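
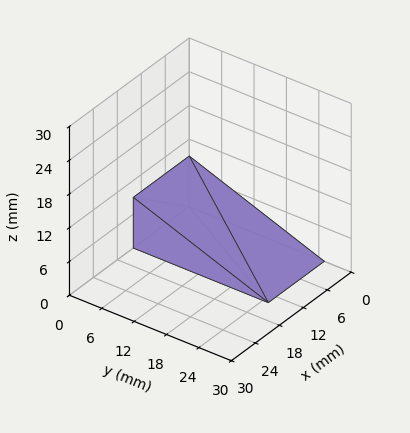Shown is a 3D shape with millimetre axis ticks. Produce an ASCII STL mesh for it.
Reading the render: the shape is a wedge (ramp): 14 × 25 mm base, rising to 9 mm along the y=0 edge and sloping linearly to z=0 at y=25 (dimensions read to the nearest mm from the axis ticks). For the STL, each face is triangulated and given an outward normal.

solid part
  facet normal 0.0000 0.0000 -1.0000
    outer loop
      vertex 14.00 25.00 0.00
      vertex 14.00 0.00 0.00
      vertex 0.00 0.00 0.00
    endloop
  endfacet
  facet normal 0.0000 0.0000 -1.0000
    outer loop
      vertex 0.00 25.00 0.00
      vertex 14.00 25.00 0.00
      vertex 0.00 0.00 0.00
    endloop
  endfacet
  facet normal 0.0000 -1.0000 0.0000
    outer loop
      vertex 0.00 0.00 0.00
      vertex 14.00 0.00 0.00
      vertex 14.00 0.00 9.00
    endloop
  endfacet
  facet normal 0.0000 -1.0000 0.0000
    outer loop
      vertex 0.00 0.00 0.00
      vertex 14.00 0.00 9.00
      vertex 0.00 0.00 9.00
    endloop
  endfacet
  facet normal 0.0000 0.3387 0.9409
    outer loop
      vertex 0.00 0.00 9.00
      vertex 14.00 0.00 9.00
      vertex 14.00 25.00 0.00
    endloop
  endfacet
  facet normal 0.0000 0.3387 0.9409
    outer loop
      vertex 0.00 0.00 9.00
      vertex 14.00 25.00 0.00
      vertex 0.00 25.00 0.00
    endloop
  endfacet
  facet normal -1.0000 0.0000 0.0000
    outer loop
      vertex 0.00 0.00 9.00
      vertex 0.00 25.00 0.00
      vertex 0.00 0.00 0.00
    endloop
  endfacet
  facet normal 1.0000 0.0000 0.0000
    outer loop
      vertex 14.00 0.00 0.00
      vertex 14.00 25.00 0.00
      vertex 14.00 0.00 9.00
    endloop
  endfacet
endsolid part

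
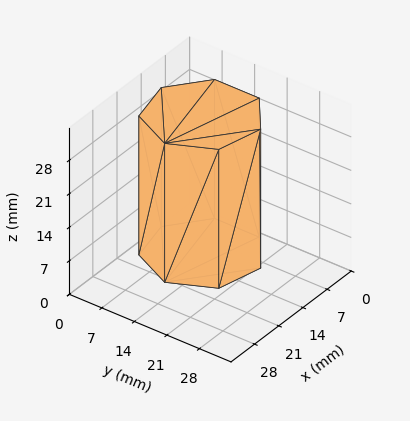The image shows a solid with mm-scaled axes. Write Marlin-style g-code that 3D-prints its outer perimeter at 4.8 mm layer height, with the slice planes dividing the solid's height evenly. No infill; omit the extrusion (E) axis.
Reading the render: the shape is a regular 7-sided prism (a cylinder approximated with 7 flat sides), circumscribed radius ≈ 11 mm, height ≈ 29 mm (dimensions read to the nearest mm from the axis ticks). For the g-code, the solid's height is divided into equal slices at the stated Δz and each level perimeter traced with G1 moves after a G0 lift.

; perimeter-only toolpath
G21 ; units = mm
G90 ; absolute positioning
G28 ; home
; layer 1
G0 Z4.8
G0 X22.0 Y11.0
G1 X17.9 Y19.6
G1 X8.6 Y21.7
G1 X1.1 Y15.8
G1 X1.1 Y6.2
G1 X8.6 Y0.3
G1 X17.9 Y2.4
G1 X22.0 Y11.0
; layer 2
G0 Z9.7
G0 X22.0 Y11.0
G1 X17.9 Y19.6
G1 X8.6 Y21.7
G1 X1.1 Y15.8
G1 X1.1 Y6.2
G1 X8.6 Y0.3
G1 X17.9 Y2.4
G1 X22.0 Y11.0
; layer 3
G0 Z14.5
G0 X22.0 Y11.0
G1 X17.9 Y19.6
G1 X8.6 Y21.7
G1 X1.1 Y15.8
G1 X1.1 Y6.2
G1 X8.6 Y0.3
G1 X17.9 Y2.4
G1 X22.0 Y11.0
; layer 4
G0 Z19.3
G0 X22.0 Y11.0
G1 X17.9 Y19.6
G1 X8.6 Y21.7
G1 X1.1 Y15.8
G1 X1.1 Y6.2
G1 X8.6 Y0.3
G1 X17.9 Y2.4
G1 X22.0 Y11.0
; layer 5
G0 Z24.2
G0 X22.0 Y11.0
G1 X17.9 Y19.6
G1 X8.6 Y21.7
G1 X1.1 Y15.8
G1 X1.1 Y6.2
G1 X8.6 Y0.3
G1 X17.9 Y2.4
G1 X22.0 Y11.0
; layer 6
G0 Z29.0
G0 X22.0 Y11.0
G1 X17.9 Y19.6
G1 X8.6 Y21.7
G1 X1.1 Y15.8
G1 X1.1 Y6.2
G1 X8.6 Y0.3
G1 X17.9 Y2.4
G1 X22.0 Y11.0
M2 ; end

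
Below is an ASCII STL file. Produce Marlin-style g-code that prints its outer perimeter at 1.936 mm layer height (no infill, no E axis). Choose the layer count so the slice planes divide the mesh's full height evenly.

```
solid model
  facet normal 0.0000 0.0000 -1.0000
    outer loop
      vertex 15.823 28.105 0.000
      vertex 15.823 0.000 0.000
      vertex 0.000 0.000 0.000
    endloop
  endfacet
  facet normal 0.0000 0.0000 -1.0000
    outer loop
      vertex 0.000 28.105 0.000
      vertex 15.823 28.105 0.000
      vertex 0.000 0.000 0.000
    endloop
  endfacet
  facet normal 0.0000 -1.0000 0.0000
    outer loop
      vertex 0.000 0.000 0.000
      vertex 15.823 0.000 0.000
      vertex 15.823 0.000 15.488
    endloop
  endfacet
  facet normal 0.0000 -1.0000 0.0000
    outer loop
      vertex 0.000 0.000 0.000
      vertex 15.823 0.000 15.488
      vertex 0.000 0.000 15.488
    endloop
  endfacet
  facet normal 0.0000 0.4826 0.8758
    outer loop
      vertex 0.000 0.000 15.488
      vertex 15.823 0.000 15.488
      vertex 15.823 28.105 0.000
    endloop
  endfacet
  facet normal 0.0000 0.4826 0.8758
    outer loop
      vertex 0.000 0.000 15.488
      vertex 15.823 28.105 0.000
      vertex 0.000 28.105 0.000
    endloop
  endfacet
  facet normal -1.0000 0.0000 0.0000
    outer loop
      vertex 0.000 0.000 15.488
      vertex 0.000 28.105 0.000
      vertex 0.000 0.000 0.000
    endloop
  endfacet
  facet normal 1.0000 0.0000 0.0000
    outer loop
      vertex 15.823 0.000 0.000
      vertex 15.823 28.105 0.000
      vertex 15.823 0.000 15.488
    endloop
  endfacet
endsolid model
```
; perimeter-only toolpath
G21 ; units = mm
G90 ; absolute positioning
G28 ; home
; layer 1
G0 Z1.936
G0 X0.000 Y0.000
G1 X15.823 Y0.000
G1 X15.823 Y24.592
G1 X0.000 Y24.592
G1 X0.000 Y0.000
; layer 2
G0 Z3.872
G0 X0.000 Y0.000
G1 X15.823 Y0.000
G1 X15.823 Y21.079
G1 X0.000 Y21.079
G1 X0.000 Y0.000
; layer 3
G0 Z5.808
G0 X0.000 Y0.000
G1 X15.823 Y0.000
G1 X15.823 Y17.566
G1 X0.000 Y17.566
G1 X0.000 Y0.000
; layer 4
G0 Z7.744
G0 X0.000 Y0.000
G1 X15.823 Y0.000
G1 X15.823 Y14.053
G1 X0.000 Y14.053
G1 X0.000 Y0.000
; layer 5
G0 Z9.680
G0 X0.000 Y0.000
G1 X15.823 Y0.000
G1 X15.823 Y10.539
G1 X0.000 Y10.539
G1 X0.000 Y0.000
; layer 6
G0 Z11.616
G0 X0.000 Y0.000
G1 X15.823 Y0.000
G1 X15.823 Y7.026
G1 X0.000 Y7.026
G1 X0.000 Y0.000
; layer 7
G0 Z13.552
G0 X0.000 Y0.000
G1 X15.823 Y0.000
G1 X15.823 Y3.513
G1 X0.000 Y3.513
G1 X0.000 Y0.000
M2 ; end

The solid is a wedge (ramp): 15.8 × 28.1 mm base, rising to 15.5 mm along the y=0 edge and sloping linearly to z=0 at y=28.1. Slicing at Δz = 1.936 mm — 8 equal slices spanning the solid's height, so layer i sits at z = i·h/8 — gives 7 non-empty perimeters. Each is a 4-segment closed polygon; G0 lifts to the layer z and rapids to the start vertex, then G1 traces the edges. The cross-section shrinks linearly with z (the slice at the apex is degenerate and omitted).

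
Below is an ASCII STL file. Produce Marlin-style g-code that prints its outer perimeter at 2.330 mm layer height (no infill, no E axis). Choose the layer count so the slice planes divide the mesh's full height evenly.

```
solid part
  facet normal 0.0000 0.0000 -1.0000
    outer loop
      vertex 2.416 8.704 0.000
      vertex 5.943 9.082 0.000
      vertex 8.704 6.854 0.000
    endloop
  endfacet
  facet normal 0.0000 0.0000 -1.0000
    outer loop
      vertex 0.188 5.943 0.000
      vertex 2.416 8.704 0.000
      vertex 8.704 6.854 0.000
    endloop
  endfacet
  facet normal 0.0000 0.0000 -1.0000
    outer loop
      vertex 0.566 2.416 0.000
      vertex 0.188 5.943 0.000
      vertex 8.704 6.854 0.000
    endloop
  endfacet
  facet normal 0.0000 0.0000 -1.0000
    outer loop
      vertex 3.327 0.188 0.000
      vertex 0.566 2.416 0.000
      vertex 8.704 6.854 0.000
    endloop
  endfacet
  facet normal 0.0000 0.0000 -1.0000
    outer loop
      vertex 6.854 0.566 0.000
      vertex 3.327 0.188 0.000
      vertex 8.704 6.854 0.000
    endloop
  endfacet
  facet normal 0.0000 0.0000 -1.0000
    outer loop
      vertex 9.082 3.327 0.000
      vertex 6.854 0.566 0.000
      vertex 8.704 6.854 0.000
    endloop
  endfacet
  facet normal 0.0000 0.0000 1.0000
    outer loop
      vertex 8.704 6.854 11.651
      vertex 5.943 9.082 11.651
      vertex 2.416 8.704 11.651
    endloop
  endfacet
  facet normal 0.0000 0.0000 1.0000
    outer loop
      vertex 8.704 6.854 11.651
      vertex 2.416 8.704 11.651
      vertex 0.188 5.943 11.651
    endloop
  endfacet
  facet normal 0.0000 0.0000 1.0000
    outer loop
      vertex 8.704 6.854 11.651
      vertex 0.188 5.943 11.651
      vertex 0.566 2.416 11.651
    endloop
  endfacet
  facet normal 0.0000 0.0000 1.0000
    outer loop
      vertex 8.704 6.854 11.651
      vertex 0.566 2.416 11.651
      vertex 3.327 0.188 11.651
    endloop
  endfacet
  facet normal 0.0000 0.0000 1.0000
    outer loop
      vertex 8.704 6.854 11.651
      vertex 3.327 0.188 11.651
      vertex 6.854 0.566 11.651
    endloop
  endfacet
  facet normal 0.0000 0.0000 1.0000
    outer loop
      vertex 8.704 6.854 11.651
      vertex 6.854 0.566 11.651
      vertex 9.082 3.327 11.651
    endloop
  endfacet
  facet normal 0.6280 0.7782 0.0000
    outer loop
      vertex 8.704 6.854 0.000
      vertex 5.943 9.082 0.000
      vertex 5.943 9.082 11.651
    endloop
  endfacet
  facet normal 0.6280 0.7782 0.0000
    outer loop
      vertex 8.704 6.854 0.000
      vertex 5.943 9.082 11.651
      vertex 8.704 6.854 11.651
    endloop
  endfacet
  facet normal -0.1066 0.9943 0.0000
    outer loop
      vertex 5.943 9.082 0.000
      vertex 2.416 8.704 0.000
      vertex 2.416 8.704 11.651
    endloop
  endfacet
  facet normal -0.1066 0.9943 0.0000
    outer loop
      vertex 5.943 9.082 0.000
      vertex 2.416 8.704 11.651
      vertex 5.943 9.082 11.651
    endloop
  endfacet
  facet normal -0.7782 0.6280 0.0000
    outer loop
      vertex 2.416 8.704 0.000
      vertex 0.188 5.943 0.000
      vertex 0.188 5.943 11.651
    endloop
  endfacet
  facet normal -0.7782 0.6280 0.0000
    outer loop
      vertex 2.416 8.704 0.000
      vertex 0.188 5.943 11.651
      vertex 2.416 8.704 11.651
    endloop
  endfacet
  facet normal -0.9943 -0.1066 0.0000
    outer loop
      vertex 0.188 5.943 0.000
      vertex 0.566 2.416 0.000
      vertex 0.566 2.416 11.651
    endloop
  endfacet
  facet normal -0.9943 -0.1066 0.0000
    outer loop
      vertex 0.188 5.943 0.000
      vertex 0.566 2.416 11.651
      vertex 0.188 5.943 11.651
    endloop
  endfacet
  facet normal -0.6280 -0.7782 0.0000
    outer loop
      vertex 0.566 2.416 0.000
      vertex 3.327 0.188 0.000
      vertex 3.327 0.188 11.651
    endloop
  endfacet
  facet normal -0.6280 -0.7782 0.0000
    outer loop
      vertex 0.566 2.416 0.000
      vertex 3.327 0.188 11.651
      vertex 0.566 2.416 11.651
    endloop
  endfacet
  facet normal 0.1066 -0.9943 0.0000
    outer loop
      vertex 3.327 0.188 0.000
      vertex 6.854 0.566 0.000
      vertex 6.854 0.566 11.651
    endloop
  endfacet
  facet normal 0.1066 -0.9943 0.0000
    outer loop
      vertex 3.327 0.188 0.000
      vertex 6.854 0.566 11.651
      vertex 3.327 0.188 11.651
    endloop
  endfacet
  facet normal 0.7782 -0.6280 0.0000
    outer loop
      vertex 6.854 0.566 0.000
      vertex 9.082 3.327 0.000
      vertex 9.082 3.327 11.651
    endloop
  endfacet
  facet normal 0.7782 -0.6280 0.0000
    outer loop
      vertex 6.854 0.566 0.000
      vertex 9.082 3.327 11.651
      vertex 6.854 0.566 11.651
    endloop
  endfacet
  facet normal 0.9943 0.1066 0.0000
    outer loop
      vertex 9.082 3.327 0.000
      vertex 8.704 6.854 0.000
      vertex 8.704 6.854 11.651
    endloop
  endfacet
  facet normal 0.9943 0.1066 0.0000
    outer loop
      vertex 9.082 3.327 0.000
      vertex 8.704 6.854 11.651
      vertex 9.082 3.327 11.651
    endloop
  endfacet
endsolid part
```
; perimeter-only toolpath
G21 ; units = mm
G90 ; absolute positioning
G28 ; home
; layer 1
G0 Z2.330
G0 X8.704 Y6.854
G1 X5.943 Y9.082
G1 X2.416 Y8.704
G1 X0.188 Y5.943
G1 X0.566 Y2.416
G1 X3.327 Y0.188
G1 X6.854 Y0.566
G1 X9.082 Y3.327
G1 X8.704 Y6.854
; layer 2
G0 Z4.660
G0 X8.704 Y6.854
G1 X5.943 Y9.082
G1 X2.416 Y8.704
G1 X0.188 Y5.943
G1 X0.566 Y2.416
G1 X3.327 Y0.188
G1 X6.854 Y0.566
G1 X9.082 Y3.327
G1 X8.704 Y6.854
; layer 3
G0 Z6.991
G0 X8.704 Y6.854
G1 X5.943 Y9.082
G1 X2.416 Y8.704
G1 X0.188 Y5.943
G1 X0.566 Y2.416
G1 X3.327 Y0.188
G1 X6.854 Y0.566
G1 X9.082 Y3.327
G1 X8.704 Y6.854
; layer 4
G0 Z9.321
G0 X8.704 Y6.854
G1 X5.943 Y9.082
G1 X2.416 Y8.704
G1 X0.188 Y5.943
G1 X0.566 Y2.416
G1 X3.327 Y0.188
G1 X6.854 Y0.566
G1 X9.082 Y3.327
G1 X8.704 Y6.854
; layer 5
G0 Z11.651
G0 X8.704 Y6.854
G1 X5.943 Y9.082
G1 X2.416 Y8.704
G1 X0.188 Y5.943
G1 X0.566 Y2.416
G1 X3.327 Y0.188
G1 X6.854 Y0.566
G1 X9.082 Y3.327
G1 X8.704 Y6.854
M2 ; end

The solid is a regular 8-sided prism (a cylinder approximated with 8 flat sides), circumscribed radius ≈ 4.63 mm, height ≈ 11.7 mm. Slicing at Δz = 2.330 mm — 5 equal slices spanning the solid's height, so layer i sits at z = i·h/5 — gives 5 non-empty perimeters. Each is a 8-segment closed polygon; G0 lifts to the layer z and rapids to the start vertex, then G1 traces the edges.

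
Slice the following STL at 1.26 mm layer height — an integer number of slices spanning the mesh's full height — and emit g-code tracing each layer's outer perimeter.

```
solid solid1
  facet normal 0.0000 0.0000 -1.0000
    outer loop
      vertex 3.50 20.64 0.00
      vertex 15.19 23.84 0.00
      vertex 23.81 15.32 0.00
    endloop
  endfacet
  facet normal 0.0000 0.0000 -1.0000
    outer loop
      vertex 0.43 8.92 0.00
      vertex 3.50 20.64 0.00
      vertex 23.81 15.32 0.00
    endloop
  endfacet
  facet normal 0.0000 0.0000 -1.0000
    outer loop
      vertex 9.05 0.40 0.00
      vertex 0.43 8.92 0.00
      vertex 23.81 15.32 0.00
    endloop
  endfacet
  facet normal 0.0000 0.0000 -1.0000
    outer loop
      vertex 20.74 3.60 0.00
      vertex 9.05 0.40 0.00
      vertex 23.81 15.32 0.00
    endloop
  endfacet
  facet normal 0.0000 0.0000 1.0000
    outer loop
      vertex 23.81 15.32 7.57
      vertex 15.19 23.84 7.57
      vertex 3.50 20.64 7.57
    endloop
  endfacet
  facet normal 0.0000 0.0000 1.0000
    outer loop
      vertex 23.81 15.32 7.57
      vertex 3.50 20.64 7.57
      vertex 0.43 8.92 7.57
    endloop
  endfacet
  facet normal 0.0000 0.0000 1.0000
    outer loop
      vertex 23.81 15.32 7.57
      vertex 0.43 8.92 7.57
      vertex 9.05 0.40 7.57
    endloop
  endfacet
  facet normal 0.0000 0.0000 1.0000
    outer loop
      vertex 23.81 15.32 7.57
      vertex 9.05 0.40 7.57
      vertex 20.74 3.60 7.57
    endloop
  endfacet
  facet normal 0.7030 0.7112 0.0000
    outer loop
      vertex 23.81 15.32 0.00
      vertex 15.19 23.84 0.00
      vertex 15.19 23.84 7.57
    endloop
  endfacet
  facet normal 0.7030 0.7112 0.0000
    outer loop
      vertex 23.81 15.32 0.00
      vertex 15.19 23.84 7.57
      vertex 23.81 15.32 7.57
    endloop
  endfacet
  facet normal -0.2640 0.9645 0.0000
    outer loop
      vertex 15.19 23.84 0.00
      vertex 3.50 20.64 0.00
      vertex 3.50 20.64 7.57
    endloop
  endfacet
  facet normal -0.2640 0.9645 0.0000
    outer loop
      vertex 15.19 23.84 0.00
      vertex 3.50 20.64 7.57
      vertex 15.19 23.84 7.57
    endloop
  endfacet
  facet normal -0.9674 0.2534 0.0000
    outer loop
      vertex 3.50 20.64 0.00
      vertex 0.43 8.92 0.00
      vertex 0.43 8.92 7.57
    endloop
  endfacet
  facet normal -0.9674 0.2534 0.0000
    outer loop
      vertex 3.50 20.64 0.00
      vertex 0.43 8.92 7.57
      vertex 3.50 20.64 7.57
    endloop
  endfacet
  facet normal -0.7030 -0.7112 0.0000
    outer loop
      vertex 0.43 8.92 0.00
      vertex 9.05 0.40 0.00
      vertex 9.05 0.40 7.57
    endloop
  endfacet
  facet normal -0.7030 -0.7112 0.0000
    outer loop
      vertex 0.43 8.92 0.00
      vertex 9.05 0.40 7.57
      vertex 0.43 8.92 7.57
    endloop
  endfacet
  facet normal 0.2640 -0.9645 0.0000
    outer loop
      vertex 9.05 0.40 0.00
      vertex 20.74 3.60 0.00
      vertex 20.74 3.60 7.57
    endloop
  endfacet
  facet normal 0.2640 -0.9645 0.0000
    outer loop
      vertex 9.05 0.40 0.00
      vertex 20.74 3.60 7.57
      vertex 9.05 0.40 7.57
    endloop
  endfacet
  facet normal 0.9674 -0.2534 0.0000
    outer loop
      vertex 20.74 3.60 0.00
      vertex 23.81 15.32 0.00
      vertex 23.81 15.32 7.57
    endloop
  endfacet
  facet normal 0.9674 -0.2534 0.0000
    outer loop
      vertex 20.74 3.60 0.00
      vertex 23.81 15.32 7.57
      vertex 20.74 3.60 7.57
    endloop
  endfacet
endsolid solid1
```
; perimeter-only toolpath
G21 ; units = mm
G90 ; absolute positioning
G28 ; home
; layer 1
G0 Z1.26
G0 X23.81 Y15.32
G1 X15.19 Y23.84
G1 X3.50 Y20.64
G1 X0.43 Y8.92
G1 X9.05 Y0.40
G1 X20.74 Y3.60
G1 X23.81 Y15.32
; layer 2
G0 Z2.52
G0 X23.81 Y15.32
G1 X15.19 Y23.84
G1 X3.50 Y20.64
G1 X0.43 Y8.92
G1 X9.05 Y0.40
G1 X20.74 Y3.60
G1 X23.81 Y15.32
; layer 3
G0 Z3.79
G0 X23.81 Y15.32
G1 X15.19 Y23.84
G1 X3.50 Y20.64
G1 X0.43 Y8.92
G1 X9.05 Y0.40
G1 X20.74 Y3.60
G1 X23.81 Y15.32
; layer 4
G0 Z5.05
G0 X23.81 Y15.32
G1 X15.19 Y23.84
G1 X3.50 Y20.64
G1 X0.43 Y8.92
G1 X9.05 Y0.40
G1 X20.74 Y3.60
G1 X23.81 Y15.32
; layer 5
G0 Z6.31
G0 X23.81 Y15.32
G1 X15.19 Y23.84
G1 X3.50 Y20.64
G1 X0.43 Y8.92
G1 X9.05 Y0.40
G1 X20.74 Y3.60
G1 X23.81 Y15.32
; layer 6
G0 Z7.57
G0 X23.81 Y15.32
G1 X15.19 Y23.84
G1 X3.50 Y20.64
G1 X0.43 Y8.92
G1 X9.05 Y0.40
G1 X20.74 Y3.60
G1 X23.81 Y15.32
M2 ; end

The solid is a regular 6-sided prism (a cylinder approximated with 6 flat sides), circumscribed radius ≈ 12.1 mm, height ≈ 7.57 mm. Slicing at Δz = 1.26 mm — 6 equal slices spanning the solid's height, so layer i sits at z = i·h/6 — gives 6 non-empty perimeters. Each is a 6-segment closed polygon; G0 lifts to the layer z and rapids to the start vertex, then G1 traces the edges.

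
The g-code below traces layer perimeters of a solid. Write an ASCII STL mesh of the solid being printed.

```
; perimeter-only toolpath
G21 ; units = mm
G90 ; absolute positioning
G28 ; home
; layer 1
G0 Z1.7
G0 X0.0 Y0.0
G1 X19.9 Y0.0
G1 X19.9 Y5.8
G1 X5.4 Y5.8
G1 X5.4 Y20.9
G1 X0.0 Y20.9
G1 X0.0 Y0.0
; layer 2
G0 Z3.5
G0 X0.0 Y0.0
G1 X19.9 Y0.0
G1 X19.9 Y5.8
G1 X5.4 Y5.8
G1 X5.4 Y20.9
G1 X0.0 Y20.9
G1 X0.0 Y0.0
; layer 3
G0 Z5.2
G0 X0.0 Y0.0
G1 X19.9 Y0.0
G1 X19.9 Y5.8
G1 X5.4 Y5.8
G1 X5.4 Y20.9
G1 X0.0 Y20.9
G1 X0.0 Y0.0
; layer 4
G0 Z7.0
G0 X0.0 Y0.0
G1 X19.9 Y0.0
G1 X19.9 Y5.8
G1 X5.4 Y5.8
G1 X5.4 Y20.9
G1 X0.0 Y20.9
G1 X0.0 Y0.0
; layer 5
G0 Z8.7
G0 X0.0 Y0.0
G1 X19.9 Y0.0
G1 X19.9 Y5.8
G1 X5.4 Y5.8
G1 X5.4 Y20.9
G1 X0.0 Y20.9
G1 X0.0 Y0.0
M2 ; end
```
solid part
  facet normal 0.0000 0.0000 -1.0000
    outer loop
      vertex 19.9 5.8 0.0
      vertex 19.9 0.0 0.0
      vertex 0.0 0.0 0.0
    endloop
  endfacet
  facet normal 0.0000 0.0000 -1.0000
    outer loop
      vertex 5.4 5.8 0.0
      vertex 19.9 5.8 0.0
      vertex 0.0 0.0 0.0
    endloop
  endfacet
  facet normal 0.0000 0.0000 -1.0000
    outer loop
      vertex 5.4 20.9 0.0
      vertex 5.4 5.8 0.0
      vertex 0.0 0.0 0.0
    endloop
  endfacet
  facet normal 0.0000 0.0000 -1.0000
    outer loop
      vertex 0.0 20.9 0.0
      vertex 5.4 20.9 0.0
      vertex 0.0 0.0 0.0
    endloop
  endfacet
  facet normal 0.0000 0.0000 1.0000
    outer loop
      vertex 0.0 0.0 8.7
      vertex 19.9 0.0 8.7
      vertex 19.9 5.8 8.7
    endloop
  endfacet
  facet normal 0.0000 0.0000 1.0000
    outer loop
      vertex 0.0 0.0 8.7
      vertex 19.9 5.8 8.7
      vertex 5.4 5.8 8.7
    endloop
  endfacet
  facet normal 0.0000 0.0000 1.0000
    outer loop
      vertex 0.0 0.0 8.7
      vertex 5.4 5.8 8.7
      vertex 5.4 20.9 8.7
    endloop
  endfacet
  facet normal 0.0000 0.0000 1.0000
    outer loop
      vertex 0.0 0.0 8.7
      vertex 5.4 20.9 8.7
      vertex 0.0 20.9 8.7
    endloop
  endfacet
  facet normal 0.0000 -1.0000 0.0000
    outer loop
      vertex 0.0 0.0 0.0
      vertex 19.9 0.0 0.0
      vertex 19.9 0.0 8.7
    endloop
  endfacet
  facet normal 0.0000 -1.0000 0.0000
    outer loop
      vertex 0.0 0.0 0.0
      vertex 19.9 0.0 8.7
      vertex 0.0 0.0 8.7
    endloop
  endfacet
  facet normal 1.0000 0.0000 0.0000
    outer loop
      vertex 19.9 0.0 0.0
      vertex 19.9 5.8 0.0
      vertex 19.9 5.8 8.7
    endloop
  endfacet
  facet normal 1.0000 0.0000 0.0000
    outer loop
      vertex 19.9 0.0 0.0
      vertex 19.9 5.8 8.7
      vertex 19.9 0.0 8.7
    endloop
  endfacet
  facet normal 0.0000 1.0000 0.0000
    outer loop
      vertex 19.9 5.8 0.0
      vertex 5.4 5.8 0.0
      vertex 5.4 5.8 8.7
    endloop
  endfacet
  facet normal 0.0000 1.0000 0.0000
    outer loop
      vertex 19.9 5.8 0.0
      vertex 5.4 5.8 8.7
      vertex 19.9 5.8 8.7
    endloop
  endfacet
  facet normal 1.0000 0.0000 0.0000
    outer loop
      vertex 5.4 5.8 0.0
      vertex 5.4 20.9 0.0
      vertex 5.4 20.9 8.7
    endloop
  endfacet
  facet normal 1.0000 0.0000 0.0000
    outer loop
      vertex 5.4 5.8 0.0
      vertex 5.4 20.9 8.7
      vertex 5.4 5.8 8.7
    endloop
  endfacet
  facet normal 0.0000 1.0000 0.0000
    outer loop
      vertex 5.4 20.9 0.0
      vertex 0.0 20.9 0.0
      vertex 0.0 20.9 8.7
    endloop
  endfacet
  facet normal 0.0000 1.0000 0.0000
    outer loop
      vertex 5.4 20.9 0.0
      vertex 0.0 20.9 8.7
      vertex 5.4 20.9 8.7
    endloop
  endfacet
  facet normal -1.0000 0.0000 0.0000
    outer loop
      vertex 0.0 20.9 0.0
      vertex 0.0 0.0 0.0
      vertex 0.0 0.0 8.7
    endloop
  endfacet
  facet normal -1.0000 0.0000 0.0000
    outer loop
      vertex 0.0 20.9 0.0
      vertex 0.0 0.0 8.7
      vertex 0.0 20.9 8.7
    endloop
  endfacet
endsolid part

The G0 Z moves step by Δz≈1.7 mm. Every layer's G1 loop is the same polygon, so the solid is a straight extrusion of it from z=0 to z≈8.7. Closing with flat bottom and top caps and triangulating gives 20 facets — an L-shaped prism: outer 19.9 × 20.9 mm, arm thicknesses ≈ 5.8 mm (horizontal) and 5.4 mm (vertical), extruded 8.7 mm in z.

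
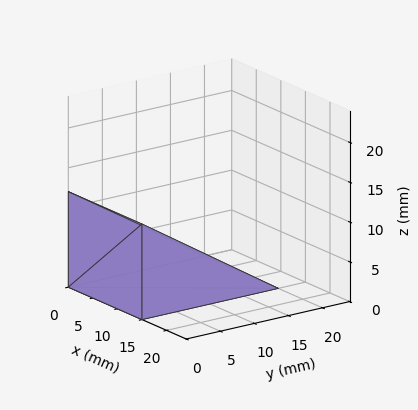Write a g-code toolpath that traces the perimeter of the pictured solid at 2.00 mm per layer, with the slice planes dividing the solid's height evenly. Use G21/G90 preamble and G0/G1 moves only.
Reading the render: the shape is a wedge (ramp): 15 × 20 mm base, rising to 12 mm along the y=0 edge and sloping linearly to z=0 at y=20 (dimensions read to the nearest mm from the axis ticks). For the g-code, the solid's height is divided into equal slices at the stated Δz and each level perimeter traced with G1 moves after a G0 lift.

; perimeter-only toolpath
G21 ; units = mm
G90 ; absolute positioning
G28 ; home
; layer 1
G0 Z2.00
G0 X0.00 Y0.00
G1 X15.00 Y0.00
G1 X15.00 Y16.67
G1 X0.00 Y16.67
G1 X0.00 Y0.00
; layer 2
G0 Z4.00
G0 X0.00 Y0.00
G1 X15.00 Y0.00
G1 X15.00 Y13.33
G1 X0.00 Y13.33
G1 X0.00 Y0.00
; layer 3
G0 Z6.00
G0 X0.00 Y0.00
G1 X15.00 Y0.00
G1 X15.00 Y10.00
G1 X0.00 Y10.00
G1 X0.00 Y0.00
; layer 4
G0 Z8.00
G0 X0.00 Y0.00
G1 X15.00 Y0.00
G1 X15.00 Y6.67
G1 X0.00 Y6.67
G1 X0.00 Y0.00
; layer 5
G0 Z10.00
G0 X0.00 Y0.00
G1 X15.00 Y0.00
G1 X15.00 Y3.33
G1 X0.00 Y3.33
G1 X0.00 Y0.00
M2 ; end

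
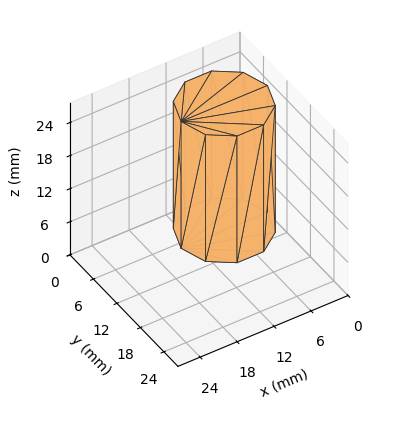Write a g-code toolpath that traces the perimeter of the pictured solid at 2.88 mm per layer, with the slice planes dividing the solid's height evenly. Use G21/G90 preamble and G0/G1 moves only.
Reading the render: the shape is a regular 10-sided prism (a cylinder approximated with 10 flat sides), circumscribed radius ≈ 7 mm, height ≈ 23 mm (dimensions read to the nearest mm from the axis ticks). For the g-code, the solid's height is divided into equal slices at the stated Δz and each level perimeter traced with G1 moves after a G0 lift.

; perimeter-only toolpath
G21 ; units = mm
G90 ; absolute positioning
G28 ; home
; layer 1
G0 Z2.88
G0 X14.00 Y7.00
G1 X12.66 Y11.11
G1 X9.16 Y13.66
G1 X4.84 Y13.66
G1 X1.34 Y11.11
G1 X0.00 Y7.00
G1 X1.34 Y2.89
G1 X4.84 Y0.34
G1 X9.16 Y0.34
G1 X12.66 Y2.89
G1 X14.00 Y7.00
; layer 2
G0 Z5.75
G0 X14.00 Y7.00
G1 X12.66 Y11.11
G1 X9.16 Y13.66
G1 X4.84 Y13.66
G1 X1.34 Y11.11
G1 X0.00 Y7.00
G1 X1.34 Y2.89
G1 X4.84 Y0.34
G1 X9.16 Y0.34
G1 X12.66 Y2.89
G1 X14.00 Y7.00
; layer 3
G0 Z8.62
G0 X14.00 Y7.00
G1 X12.66 Y11.11
G1 X9.16 Y13.66
G1 X4.84 Y13.66
G1 X1.34 Y11.11
G1 X0.00 Y7.00
G1 X1.34 Y2.89
G1 X4.84 Y0.34
G1 X9.16 Y0.34
G1 X12.66 Y2.89
G1 X14.00 Y7.00
; layer 4
G0 Z11.50
G0 X14.00 Y7.00
G1 X12.66 Y11.11
G1 X9.16 Y13.66
G1 X4.84 Y13.66
G1 X1.34 Y11.11
G1 X0.00 Y7.00
G1 X1.34 Y2.89
G1 X4.84 Y0.34
G1 X9.16 Y0.34
G1 X12.66 Y2.89
G1 X14.00 Y7.00
; layer 5
G0 Z14.38
G0 X14.00 Y7.00
G1 X12.66 Y11.11
G1 X9.16 Y13.66
G1 X4.84 Y13.66
G1 X1.34 Y11.11
G1 X0.00 Y7.00
G1 X1.34 Y2.89
G1 X4.84 Y0.34
G1 X9.16 Y0.34
G1 X12.66 Y2.89
G1 X14.00 Y7.00
; layer 6
G0 Z17.25
G0 X14.00 Y7.00
G1 X12.66 Y11.11
G1 X9.16 Y13.66
G1 X4.84 Y13.66
G1 X1.34 Y11.11
G1 X0.00 Y7.00
G1 X1.34 Y2.89
G1 X4.84 Y0.34
G1 X9.16 Y0.34
G1 X12.66 Y2.89
G1 X14.00 Y7.00
; layer 7
G0 Z20.12
G0 X14.00 Y7.00
G1 X12.66 Y11.11
G1 X9.16 Y13.66
G1 X4.84 Y13.66
G1 X1.34 Y11.11
G1 X0.00 Y7.00
G1 X1.34 Y2.89
G1 X4.84 Y0.34
G1 X9.16 Y0.34
G1 X12.66 Y2.89
G1 X14.00 Y7.00
; layer 8
G0 Z23.00
G0 X14.00 Y7.00
G1 X12.66 Y11.11
G1 X9.16 Y13.66
G1 X4.84 Y13.66
G1 X1.34 Y11.11
G1 X0.00 Y7.00
G1 X1.34 Y2.89
G1 X4.84 Y0.34
G1 X9.16 Y0.34
G1 X12.66 Y2.89
G1 X14.00 Y7.00
M2 ; end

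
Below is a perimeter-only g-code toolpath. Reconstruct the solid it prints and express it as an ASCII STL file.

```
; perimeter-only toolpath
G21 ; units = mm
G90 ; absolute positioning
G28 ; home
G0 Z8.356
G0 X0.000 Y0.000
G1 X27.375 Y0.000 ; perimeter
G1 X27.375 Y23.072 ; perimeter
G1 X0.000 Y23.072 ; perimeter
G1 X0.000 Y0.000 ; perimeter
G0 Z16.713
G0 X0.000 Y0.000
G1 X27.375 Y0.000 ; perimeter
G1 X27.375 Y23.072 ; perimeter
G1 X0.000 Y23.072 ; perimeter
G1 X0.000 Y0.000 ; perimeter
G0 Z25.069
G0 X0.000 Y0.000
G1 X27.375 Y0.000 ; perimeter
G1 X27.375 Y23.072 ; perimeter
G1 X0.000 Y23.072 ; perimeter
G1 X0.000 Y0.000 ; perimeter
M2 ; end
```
solid part
  facet normal 0.0000 0.0000 -1.0000
    outer loop
      vertex 27.375 23.072 0.000
      vertex 27.375 0.000 0.000
      vertex 0.000 0.000 0.000
    endloop
  endfacet
  facet normal 0.0000 0.0000 -1.0000
    outer loop
      vertex 0.000 23.072 0.000
      vertex 27.375 23.072 0.000
      vertex 0.000 0.000 0.000
    endloop
  endfacet
  facet normal 0.0000 0.0000 1.0000
    outer loop
      vertex 0.000 0.000 25.069
      vertex 27.375 0.000 25.069
      vertex 27.375 23.072 25.069
    endloop
  endfacet
  facet normal 0.0000 0.0000 1.0000
    outer loop
      vertex 0.000 0.000 25.069
      vertex 27.375 23.072 25.069
      vertex 0.000 23.072 25.069
    endloop
  endfacet
  facet normal 0.0000 -1.0000 0.0000
    outer loop
      vertex 0.000 0.000 0.000
      vertex 27.375 0.000 0.000
      vertex 27.375 0.000 25.069
    endloop
  endfacet
  facet normal 0.0000 -1.0000 0.0000
    outer loop
      vertex 0.000 0.000 0.000
      vertex 27.375 0.000 25.069
      vertex 0.000 0.000 25.069
    endloop
  endfacet
  facet normal 0.0000 1.0000 0.0000
    outer loop
      vertex 27.375 23.072 25.069
      vertex 27.375 23.072 0.000
      vertex 0.000 23.072 0.000
    endloop
  endfacet
  facet normal 0.0000 1.0000 0.0000
    outer loop
      vertex 0.000 23.072 25.069
      vertex 27.375 23.072 25.069
      vertex 0.000 23.072 0.000
    endloop
  endfacet
  facet normal -1.0000 0.0000 0.0000
    outer loop
      vertex 0.000 23.072 25.069
      vertex 0.000 23.072 0.000
      vertex 0.000 0.000 0.000
    endloop
  endfacet
  facet normal -1.0000 0.0000 0.0000
    outer loop
      vertex 0.000 0.000 25.069
      vertex 0.000 23.072 25.069
      vertex 0.000 0.000 0.000
    endloop
  endfacet
  facet normal 1.0000 0.0000 0.0000
    outer loop
      vertex 27.375 0.000 0.000
      vertex 27.375 23.072 0.000
      vertex 27.375 23.072 25.069
    endloop
  endfacet
  facet normal 1.0000 0.0000 0.0000
    outer loop
      vertex 27.375 0.000 0.000
      vertex 27.375 23.072 25.069
      vertex 27.375 0.000 25.069
    endloop
  endfacet
endsolid part

The G0 Z moves step by Δz≈8.356 mm. Every layer's G1 loop is the same polygon, so the solid is a straight extrusion of it from z=0 to z≈25.1. Closing with flat bottom and top caps and triangulating gives 12 facets — a rectangular box, roughly 27.4 × 23.1 mm footprint and 25.1 mm tall.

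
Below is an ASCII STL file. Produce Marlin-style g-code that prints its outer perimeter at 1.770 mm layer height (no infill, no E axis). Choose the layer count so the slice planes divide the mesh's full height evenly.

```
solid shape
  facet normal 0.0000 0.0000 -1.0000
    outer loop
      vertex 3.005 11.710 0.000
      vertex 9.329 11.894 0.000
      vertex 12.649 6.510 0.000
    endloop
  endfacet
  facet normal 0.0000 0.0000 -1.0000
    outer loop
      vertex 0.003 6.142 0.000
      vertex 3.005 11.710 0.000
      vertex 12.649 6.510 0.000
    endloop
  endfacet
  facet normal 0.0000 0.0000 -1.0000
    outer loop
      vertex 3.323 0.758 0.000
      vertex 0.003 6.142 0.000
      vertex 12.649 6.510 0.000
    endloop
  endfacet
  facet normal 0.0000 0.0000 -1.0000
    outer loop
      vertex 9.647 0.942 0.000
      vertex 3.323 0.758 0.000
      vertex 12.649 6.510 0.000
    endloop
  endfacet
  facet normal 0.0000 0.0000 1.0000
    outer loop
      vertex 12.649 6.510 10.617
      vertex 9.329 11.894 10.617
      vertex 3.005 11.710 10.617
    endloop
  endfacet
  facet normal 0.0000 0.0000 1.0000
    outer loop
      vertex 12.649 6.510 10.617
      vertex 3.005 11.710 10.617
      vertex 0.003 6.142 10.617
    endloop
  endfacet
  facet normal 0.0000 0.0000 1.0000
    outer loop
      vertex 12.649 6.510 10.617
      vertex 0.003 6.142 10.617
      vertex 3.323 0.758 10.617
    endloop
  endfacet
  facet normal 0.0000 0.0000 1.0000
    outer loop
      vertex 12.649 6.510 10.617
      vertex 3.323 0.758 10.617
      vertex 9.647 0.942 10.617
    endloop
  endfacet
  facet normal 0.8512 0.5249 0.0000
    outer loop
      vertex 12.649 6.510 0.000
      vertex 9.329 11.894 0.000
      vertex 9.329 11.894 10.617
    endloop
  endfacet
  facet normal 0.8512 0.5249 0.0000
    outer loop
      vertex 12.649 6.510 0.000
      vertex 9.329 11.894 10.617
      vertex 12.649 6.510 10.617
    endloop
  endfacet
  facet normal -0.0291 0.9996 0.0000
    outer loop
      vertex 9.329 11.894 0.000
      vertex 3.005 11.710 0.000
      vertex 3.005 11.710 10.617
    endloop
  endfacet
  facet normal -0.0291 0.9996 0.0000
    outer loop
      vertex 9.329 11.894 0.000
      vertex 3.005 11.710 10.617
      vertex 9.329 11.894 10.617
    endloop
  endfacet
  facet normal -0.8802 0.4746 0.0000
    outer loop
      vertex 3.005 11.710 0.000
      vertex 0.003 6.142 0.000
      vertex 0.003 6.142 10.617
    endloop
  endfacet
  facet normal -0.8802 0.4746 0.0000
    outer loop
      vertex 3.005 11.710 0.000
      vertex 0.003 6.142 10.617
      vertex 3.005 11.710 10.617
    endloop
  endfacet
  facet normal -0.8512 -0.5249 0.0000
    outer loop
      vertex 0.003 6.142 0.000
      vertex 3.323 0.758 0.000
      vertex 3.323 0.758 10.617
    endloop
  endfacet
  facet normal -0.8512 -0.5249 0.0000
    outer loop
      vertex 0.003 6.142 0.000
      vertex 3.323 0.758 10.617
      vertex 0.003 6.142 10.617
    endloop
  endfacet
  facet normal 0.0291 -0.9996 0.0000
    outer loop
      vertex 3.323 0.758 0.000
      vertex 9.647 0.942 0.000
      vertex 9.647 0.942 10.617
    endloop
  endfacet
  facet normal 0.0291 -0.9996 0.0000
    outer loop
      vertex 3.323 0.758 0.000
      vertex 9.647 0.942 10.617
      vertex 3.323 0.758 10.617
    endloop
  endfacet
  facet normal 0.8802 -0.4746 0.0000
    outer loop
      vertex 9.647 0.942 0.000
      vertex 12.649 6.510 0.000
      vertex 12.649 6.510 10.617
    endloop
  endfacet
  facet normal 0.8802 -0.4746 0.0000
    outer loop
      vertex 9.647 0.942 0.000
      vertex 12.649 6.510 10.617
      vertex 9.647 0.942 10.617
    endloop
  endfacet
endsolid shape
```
; perimeter-only toolpath
G21 ; units = mm
G90 ; absolute positioning
G28 ; home
; layer 1
G0 Z1.770
G0 X12.649 Y6.510
G1 X9.329 Y11.894
G1 X3.005 Y11.710
G1 X0.003 Y6.142
G1 X3.323 Y0.758
G1 X9.647 Y0.942
G1 X12.649 Y6.510
; layer 2
G0 Z3.539
G0 X12.649 Y6.510
G1 X9.329 Y11.894
G1 X3.005 Y11.710
G1 X0.003 Y6.142
G1 X3.323 Y0.758
G1 X9.647 Y0.942
G1 X12.649 Y6.510
; layer 3
G0 Z5.309
G0 X12.649 Y6.510
G1 X9.329 Y11.894
G1 X3.005 Y11.710
G1 X0.003 Y6.142
G1 X3.323 Y0.758
G1 X9.647 Y0.942
G1 X12.649 Y6.510
; layer 4
G0 Z7.078
G0 X12.649 Y6.510
G1 X9.329 Y11.894
G1 X3.005 Y11.710
G1 X0.003 Y6.142
G1 X3.323 Y0.758
G1 X9.647 Y0.942
G1 X12.649 Y6.510
; layer 5
G0 Z8.848
G0 X12.649 Y6.510
G1 X9.329 Y11.894
G1 X3.005 Y11.710
G1 X0.003 Y6.142
G1 X3.323 Y0.758
G1 X9.647 Y0.942
G1 X12.649 Y6.510
; layer 6
G0 Z10.617
G0 X12.649 Y6.510
G1 X9.329 Y11.894
G1 X3.005 Y11.710
G1 X0.003 Y6.142
G1 X3.323 Y0.758
G1 X9.647 Y0.942
G1 X12.649 Y6.510
M2 ; end

The solid is a regular 6-sided prism (a cylinder approximated with 6 flat sides), circumscribed radius ≈ 6.33 mm, height ≈ 10.6 mm. Slicing at Δz = 1.770 mm — 6 equal slices spanning the solid's height, so layer i sits at z = i·h/6 — gives 6 non-empty perimeters. Each is a 6-segment closed polygon; G0 lifts to the layer z and rapids to the start vertex, then G1 traces the edges.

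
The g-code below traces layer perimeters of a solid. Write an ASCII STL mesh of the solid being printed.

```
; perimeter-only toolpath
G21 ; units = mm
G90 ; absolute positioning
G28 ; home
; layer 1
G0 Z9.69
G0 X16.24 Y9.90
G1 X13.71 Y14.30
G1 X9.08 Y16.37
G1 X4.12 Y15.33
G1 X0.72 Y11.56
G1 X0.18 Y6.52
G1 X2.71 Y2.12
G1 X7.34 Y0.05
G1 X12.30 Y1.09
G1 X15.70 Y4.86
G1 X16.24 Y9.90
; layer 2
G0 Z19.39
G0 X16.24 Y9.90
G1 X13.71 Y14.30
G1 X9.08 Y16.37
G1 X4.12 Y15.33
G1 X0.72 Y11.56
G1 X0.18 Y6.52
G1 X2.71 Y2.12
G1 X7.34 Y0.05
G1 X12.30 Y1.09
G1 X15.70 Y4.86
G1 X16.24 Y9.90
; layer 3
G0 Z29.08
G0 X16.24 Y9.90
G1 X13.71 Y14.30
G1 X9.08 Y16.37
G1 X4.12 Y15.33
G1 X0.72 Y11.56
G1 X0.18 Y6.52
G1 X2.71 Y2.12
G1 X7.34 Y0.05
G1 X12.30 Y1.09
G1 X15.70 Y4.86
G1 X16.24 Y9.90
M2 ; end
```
solid part
  facet normal 0.0000 0.0000 -1.0000
    outer loop
      vertex 9.08 16.37 0.00
      vertex 13.71 14.30 0.00
      vertex 16.24 9.90 0.00
    endloop
  endfacet
  facet normal 0.0000 0.0000 -1.0000
    outer loop
      vertex 4.12 15.33 0.00
      vertex 9.08 16.37 0.00
      vertex 16.24 9.90 0.00
    endloop
  endfacet
  facet normal 0.0000 0.0000 -1.0000
    outer loop
      vertex 0.72 11.56 0.00
      vertex 4.12 15.33 0.00
      vertex 16.24 9.90 0.00
    endloop
  endfacet
  facet normal 0.0000 0.0000 -1.0000
    outer loop
      vertex 0.18 6.52 0.00
      vertex 0.72 11.56 0.00
      vertex 16.24 9.90 0.00
    endloop
  endfacet
  facet normal 0.0000 0.0000 -1.0000
    outer loop
      vertex 2.71 2.12 0.00
      vertex 0.18 6.52 0.00
      vertex 16.24 9.90 0.00
    endloop
  endfacet
  facet normal 0.0000 0.0000 -1.0000
    outer loop
      vertex 7.34 0.05 0.00
      vertex 2.71 2.12 0.00
      vertex 16.24 9.90 0.00
    endloop
  endfacet
  facet normal 0.0000 0.0000 -1.0000
    outer loop
      vertex 12.30 1.09 0.00
      vertex 7.34 0.05 0.00
      vertex 16.24 9.90 0.00
    endloop
  endfacet
  facet normal 0.0000 0.0000 -1.0000
    outer loop
      vertex 15.70 4.86 0.00
      vertex 12.30 1.09 0.00
      vertex 16.24 9.90 0.00
    endloop
  endfacet
  facet normal 0.0000 0.0000 1.0000
    outer loop
      vertex 16.24 9.90 29.08
      vertex 13.71 14.30 29.08
      vertex 9.08 16.37 29.08
    endloop
  endfacet
  facet normal 0.0000 0.0000 1.0000
    outer loop
      vertex 16.24 9.90 29.08
      vertex 9.08 16.37 29.08
      vertex 4.12 15.33 29.08
    endloop
  endfacet
  facet normal 0.0000 0.0000 1.0000
    outer loop
      vertex 16.24 9.90 29.08
      vertex 4.12 15.33 29.08
      vertex 0.72 11.56 29.08
    endloop
  endfacet
  facet normal 0.0000 0.0000 1.0000
    outer loop
      vertex 16.24 9.90 29.08
      vertex 0.72 11.56 29.08
      vertex 0.18 6.52 29.08
    endloop
  endfacet
  facet normal 0.0000 0.0000 1.0000
    outer loop
      vertex 16.24 9.90 29.08
      vertex 0.18 6.52 29.08
      vertex 2.71 2.12 29.08
    endloop
  endfacet
  facet normal 0.0000 0.0000 1.0000
    outer loop
      vertex 16.24 9.90 29.08
      vertex 2.71 2.12 29.08
      vertex 7.34 0.05 29.08
    endloop
  endfacet
  facet normal 0.0000 0.0000 1.0000
    outer loop
      vertex 16.24 9.90 29.08
      vertex 7.34 0.05 29.08
      vertex 12.30 1.09 29.08
    endloop
  endfacet
  facet normal 0.0000 0.0000 1.0000
    outer loop
      vertex 16.24 9.90 29.08
      vertex 12.30 1.09 29.08
      vertex 15.70 4.86 29.08
    endloop
  endfacet
  facet normal 0.8669 0.4985 0.0000
    outer loop
      vertex 16.24 9.90 0.00
      vertex 13.71 14.30 0.00
      vertex 13.71 14.30 29.08
    endloop
  endfacet
  facet normal 0.8669 0.4985 0.0000
    outer loop
      vertex 16.24 9.90 0.00
      vertex 13.71 14.30 29.08
      vertex 16.24 9.90 29.08
    endloop
  endfacet
  facet normal 0.4081 0.9129 0.0000
    outer loop
      vertex 13.71 14.30 0.00
      vertex 9.08 16.37 0.00
      vertex 9.08 16.37 29.08
    endloop
  endfacet
  facet normal 0.4081 0.9129 0.0000
    outer loop
      vertex 13.71 14.30 0.00
      vertex 9.08 16.37 29.08
      vertex 13.71 14.30 29.08
    endloop
  endfacet
  facet normal -0.2052 0.9787 0.0000
    outer loop
      vertex 9.08 16.37 0.00
      vertex 4.12 15.33 0.00
      vertex 4.12 15.33 29.08
    endloop
  endfacet
  facet normal -0.2052 0.9787 0.0000
    outer loop
      vertex 9.08 16.37 0.00
      vertex 4.12 15.33 29.08
      vertex 9.08 16.37 29.08
    endloop
  endfacet
  facet normal -0.7426 0.6697 0.0000
    outer loop
      vertex 4.12 15.33 0.00
      vertex 0.72 11.56 0.00
      vertex 0.72 11.56 29.08
    endloop
  endfacet
  facet normal -0.7426 0.6697 0.0000
    outer loop
      vertex 4.12 15.33 0.00
      vertex 0.72 11.56 29.08
      vertex 4.12 15.33 29.08
    endloop
  endfacet
  facet normal -0.9943 0.1065 0.0000
    outer loop
      vertex 0.72 11.56 0.00
      vertex 0.18 6.52 0.00
      vertex 0.18 6.52 29.08
    endloop
  endfacet
  facet normal -0.9943 0.1065 0.0000
    outer loop
      vertex 0.72 11.56 0.00
      vertex 0.18 6.52 29.08
      vertex 0.72 11.56 29.08
    endloop
  endfacet
  facet normal -0.8669 -0.4985 0.0000
    outer loop
      vertex 0.18 6.52 0.00
      vertex 2.71 2.12 0.00
      vertex 2.71 2.12 29.08
    endloop
  endfacet
  facet normal -0.8669 -0.4985 0.0000
    outer loop
      vertex 0.18 6.52 0.00
      vertex 2.71 2.12 29.08
      vertex 0.18 6.52 29.08
    endloop
  endfacet
  facet normal -0.4081 -0.9129 0.0000
    outer loop
      vertex 2.71 2.12 0.00
      vertex 7.34 0.05 0.00
      vertex 7.34 0.05 29.08
    endloop
  endfacet
  facet normal -0.4081 -0.9129 0.0000
    outer loop
      vertex 2.71 2.12 0.00
      vertex 7.34 0.05 29.08
      vertex 2.71 2.12 29.08
    endloop
  endfacet
  facet normal 0.2052 -0.9787 0.0000
    outer loop
      vertex 7.34 0.05 0.00
      vertex 12.30 1.09 0.00
      vertex 12.30 1.09 29.08
    endloop
  endfacet
  facet normal 0.2052 -0.9787 0.0000
    outer loop
      vertex 7.34 0.05 0.00
      vertex 12.30 1.09 29.08
      vertex 7.34 0.05 29.08
    endloop
  endfacet
  facet normal 0.7426 -0.6697 0.0000
    outer loop
      vertex 12.30 1.09 0.00
      vertex 15.70 4.86 0.00
      vertex 15.70 4.86 29.08
    endloop
  endfacet
  facet normal 0.7426 -0.6697 0.0000
    outer loop
      vertex 12.30 1.09 0.00
      vertex 15.70 4.86 29.08
      vertex 12.30 1.09 29.08
    endloop
  endfacet
  facet normal 0.9943 -0.1065 0.0000
    outer loop
      vertex 15.70 4.86 0.00
      vertex 16.24 9.90 0.00
      vertex 16.24 9.90 29.08
    endloop
  endfacet
  facet normal 0.9943 -0.1065 0.0000
    outer loop
      vertex 15.70 4.86 0.00
      vertex 16.24 9.90 29.08
      vertex 15.70 4.86 29.08
    endloop
  endfacet
endsolid part

The G0 Z moves step by Δz≈9.69 mm. Every layer's G1 loop is the same polygon, so the solid is a straight extrusion of it from z=0 to z≈29.1. Closing with flat bottom and top caps and triangulating gives 36 facets — a regular 10-sided prism (a cylinder approximated with 10 flat sides), circumscribed radius ≈ 8.21 mm, height ≈ 29.1 mm.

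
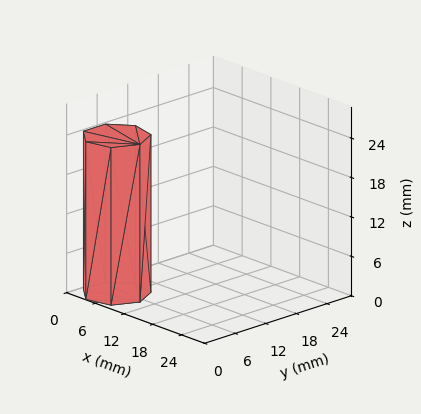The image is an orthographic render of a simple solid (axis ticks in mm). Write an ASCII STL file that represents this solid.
Reading the render: the shape is a regular 7-sided prism (a cylinder approximated with 7 flat sides), circumscribed radius ≈ 5 mm, height ≈ 24 mm (dimensions read to the nearest mm from the axis ticks). For the STL, each face is triangulated and given an outward normal.

solid part
  facet normal 0.0000 0.0000 -1.0000
    outer loop
      vertex 3.89 9.87 0.00
      vertex 8.12 8.91 0.00
      vertex 10.00 5.00 0.00
    endloop
  endfacet
  facet normal 0.0000 0.0000 -1.0000
    outer loop
      vertex 0.50 7.17 0.00
      vertex 3.89 9.87 0.00
      vertex 10.00 5.00 0.00
    endloop
  endfacet
  facet normal 0.0000 0.0000 -1.0000
    outer loop
      vertex 0.50 2.83 0.00
      vertex 0.50 7.17 0.00
      vertex 10.00 5.00 0.00
    endloop
  endfacet
  facet normal 0.0000 0.0000 -1.0000
    outer loop
      vertex 3.89 0.13 0.00
      vertex 0.50 2.83 0.00
      vertex 10.00 5.00 0.00
    endloop
  endfacet
  facet normal 0.0000 0.0000 -1.0000
    outer loop
      vertex 8.12 1.09 0.00
      vertex 3.89 0.13 0.00
      vertex 10.00 5.00 0.00
    endloop
  endfacet
  facet normal 0.0000 0.0000 1.0000
    outer loop
      vertex 10.00 5.00 24.00
      vertex 8.12 8.91 24.00
      vertex 3.89 9.87 24.00
    endloop
  endfacet
  facet normal 0.0000 0.0000 1.0000
    outer loop
      vertex 10.00 5.00 24.00
      vertex 3.89 9.87 24.00
      vertex 0.50 7.17 24.00
    endloop
  endfacet
  facet normal 0.0000 0.0000 1.0000
    outer loop
      vertex 10.00 5.00 24.00
      vertex 0.50 7.17 24.00
      vertex 0.50 2.83 24.00
    endloop
  endfacet
  facet normal 0.0000 0.0000 1.0000
    outer loop
      vertex 10.00 5.00 24.00
      vertex 0.50 2.83 24.00
      vertex 3.89 0.13 24.00
    endloop
  endfacet
  facet normal 0.0000 0.0000 1.0000
    outer loop
      vertex 10.00 5.00 24.00
      vertex 3.89 0.13 24.00
      vertex 8.12 1.09 24.00
    endloop
  endfacet
  facet normal 0.9012 0.4333 0.0000
    outer loop
      vertex 10.00 5.00 0.00
      vertex 8.12 8.91 0.00
      vertex 8.12 8.91 24.00
    endloop
  endfacet
  facet normal 0.9012 0.4333 0.0000
    outer loop
      vertex 10.00 5.00 0.00
      vertex 8.12 8.91 24.00
      vertex 10.00 5.00 24.00
    endloop
  endfacet
  facet normal 0.2213 0.9752 0.0000
    outer loop
      vertex 8.12 8.91 0.00
      vertex 3.89 9.87 0.00
      vertex 3.89 9.87 24.00
    endloop
  endfacet
  facet normal 0.2213 0.9752 0.0000
    outer loop
      vertex 8.12 8.91 0.00
      vertex 3.89 9.87 24.00
      vertex 8.12 8.91 24.00
    endloop
  endfacet
  facet normal -0.6230 0.7822 0.0000
    outer loop
      vertex 3.89 9.87 0.00
      vertex 0.50 7.17 0.00
      vertex 0.50 7.17 24.00
    endloop
  endfacet
  facet normal -0.6230 0.7822 0.0000
    outer loop
      vertex 3.89 9.87 0.00
      vertex 0.50 7.17 24.00
      vertex 3.89 9.87 24.00
    endloop
  endfacet
  facet normal -1.0000 0.0000 0.0000
    outer loop
      vertex 0.50 7.17 0.00
      vertex 0.50 2.83 0.00
      vertex 0.50 2.83 24.00
    endloop
  endfacet
  facet normal -1.0000 0.0000 0.0000
    outer loop
      vertex 0.50 7.17 0.00
      vertex 0.50 2.83 24.00
      vertex 0.50 7.17 24.00
    endloop
  endfacet
  facet normal -0.6230 -0.7822 0.0000
    outer loop
      vertex 0.50 2.83 0.00
      vertex 3.89 0.13 0.00
      vertex 3.89 0.13 24.00
    endloop
  endfacet
  facet normal -0.6230 -0.7822 0.0000
    outer loop
      vertex 0.50 2.83 0.00
      vertex 3.89 0.13 24.00
      vertex 0.50 2.83 24.00
    endloop
  endfacet
  facet normal 0.2213 -0.9752 0.0000
    outer loop
      vertex 3.89 0.13 0.00
      vertex 8.12 1.09 0.00
      vertex 8.12 1.09 24.00
    endloop
  endfacet
  facet normal 0.2213 -0.9752 0.0000
    outer loop
      vertex 3.89 0.13 0.00
      vertex 8.12 1.09 24.00
      vertex 3.89 0.13 24.00
    endloop
  endfacet
  facet normal 0.9012 -0.4333 0.0000
    outer loop
      vertex 8.12 1.09 0.00
      vertex 10.00 5.00 0.00
      vertex 10.00 5.00 24.00
    endloop
  endfacet
  facet normal 0.9012 -0.4333 0.0000
    outer loop
      vertex 8.12 1.09 0.00
      vertex 10.00 5.00 24.00
      vertex 8.12 1.09 24.00
    endloop
  endfacet
endsolid part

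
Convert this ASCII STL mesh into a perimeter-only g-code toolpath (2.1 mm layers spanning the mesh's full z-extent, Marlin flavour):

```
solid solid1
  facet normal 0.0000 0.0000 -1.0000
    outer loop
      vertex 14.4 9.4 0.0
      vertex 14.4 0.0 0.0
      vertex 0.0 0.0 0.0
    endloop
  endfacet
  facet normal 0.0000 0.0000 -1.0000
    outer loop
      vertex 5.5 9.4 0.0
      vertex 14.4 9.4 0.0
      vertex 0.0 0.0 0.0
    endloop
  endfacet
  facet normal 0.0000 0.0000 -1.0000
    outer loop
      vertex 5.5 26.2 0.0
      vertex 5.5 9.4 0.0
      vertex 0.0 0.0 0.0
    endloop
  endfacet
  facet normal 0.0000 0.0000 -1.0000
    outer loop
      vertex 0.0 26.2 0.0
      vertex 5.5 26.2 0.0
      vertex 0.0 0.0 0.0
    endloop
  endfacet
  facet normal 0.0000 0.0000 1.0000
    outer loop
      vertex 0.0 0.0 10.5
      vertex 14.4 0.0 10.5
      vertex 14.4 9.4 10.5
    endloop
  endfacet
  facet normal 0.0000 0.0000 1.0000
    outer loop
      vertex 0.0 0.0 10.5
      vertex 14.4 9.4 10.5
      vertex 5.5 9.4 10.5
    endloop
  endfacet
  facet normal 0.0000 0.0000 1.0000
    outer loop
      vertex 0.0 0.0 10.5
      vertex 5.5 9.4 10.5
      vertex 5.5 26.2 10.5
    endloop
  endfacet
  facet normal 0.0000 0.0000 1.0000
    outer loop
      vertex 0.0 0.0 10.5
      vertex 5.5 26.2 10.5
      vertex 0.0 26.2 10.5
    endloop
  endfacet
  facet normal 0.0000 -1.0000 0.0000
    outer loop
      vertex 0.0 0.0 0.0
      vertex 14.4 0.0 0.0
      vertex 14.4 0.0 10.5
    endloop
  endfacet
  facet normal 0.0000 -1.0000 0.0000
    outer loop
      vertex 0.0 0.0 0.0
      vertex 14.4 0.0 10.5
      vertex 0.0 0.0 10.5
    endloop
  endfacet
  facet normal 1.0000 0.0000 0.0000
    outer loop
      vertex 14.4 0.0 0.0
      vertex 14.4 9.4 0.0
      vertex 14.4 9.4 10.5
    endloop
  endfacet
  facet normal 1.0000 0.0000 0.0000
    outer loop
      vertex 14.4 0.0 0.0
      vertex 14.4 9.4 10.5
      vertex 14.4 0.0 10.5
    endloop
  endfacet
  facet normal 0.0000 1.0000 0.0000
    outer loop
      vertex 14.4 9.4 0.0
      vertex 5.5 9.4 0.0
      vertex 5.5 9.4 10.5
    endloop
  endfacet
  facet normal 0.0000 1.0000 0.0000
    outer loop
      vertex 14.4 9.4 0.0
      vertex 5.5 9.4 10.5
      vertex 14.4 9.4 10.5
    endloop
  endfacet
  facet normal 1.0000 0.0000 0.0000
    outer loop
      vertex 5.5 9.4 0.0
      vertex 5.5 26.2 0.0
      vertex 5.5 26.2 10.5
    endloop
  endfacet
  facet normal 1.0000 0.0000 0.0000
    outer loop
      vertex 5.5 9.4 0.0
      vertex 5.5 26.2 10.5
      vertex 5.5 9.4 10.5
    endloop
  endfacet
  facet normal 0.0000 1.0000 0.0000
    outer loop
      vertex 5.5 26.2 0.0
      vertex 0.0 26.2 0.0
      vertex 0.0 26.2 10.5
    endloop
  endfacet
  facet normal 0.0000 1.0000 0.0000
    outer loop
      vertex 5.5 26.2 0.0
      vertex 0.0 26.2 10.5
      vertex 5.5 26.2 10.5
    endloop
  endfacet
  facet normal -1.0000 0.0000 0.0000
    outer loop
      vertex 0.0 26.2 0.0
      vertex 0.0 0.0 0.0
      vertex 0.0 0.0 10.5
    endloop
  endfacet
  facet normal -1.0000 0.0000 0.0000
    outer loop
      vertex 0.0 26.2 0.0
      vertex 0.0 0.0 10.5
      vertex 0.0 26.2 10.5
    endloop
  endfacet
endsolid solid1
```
; perimeter-only toolpath
G21 ; units = mm
G90 ; absolute positioning
G28 ; home
; layer 1
G0 Z2.1
G0 X0.0 Y0.0
G1 X14.4 Y0.0
G1 X14.4 Y9.4
G1 X5.5 Y9.4
G1 X5.5 Y26.2
G1 X0.0 Y26.2
G1 X0.0 Y0.0
; layer 2
G0 Z4.2
G0 X0.0 Y0.0
G1 X14.4 Y0.0
G1 X14.4 Y9.4
G1 X5.5 Y9.4
G1 X5.5 Y26.2
G1 X0.0 Y26.2
G1 X0.0 Y0.0
; layer 3
G0 Z6.3
G0 X0.0 Y0.0
G1 X14.4 Y0.0
G1 X14.4 Y9.4
G1 X5.5 Y9.4
G1 X5.5 Y26.2
G1 X0.0 Y26.2
G1 X0.0 Y0.0
; layer 4
G0 Z8.4
G0 X0.0 Y0.0
G1 X14.4 Y0.0
G1 X14.4 Y9.4
G1 X5.5 Y9.4
G1 X5.5 Y26.2
G1 X0.0 Y26.2
G1 X0.0 Y0.0
; layer 5
G0 Z10.5
G0 X0.0 Y0.0
G1 X14.4 Y0.0
G1 X14.4 Y9.4
G1 X5.5 Y9.4
G1 X5.5 Y26.2
G1 X0.0 Y26.2
G1 X0.0 Y0.0
M2 ; end

The solid is an L-shaped prism: outer 14.4 × 26.2 mm, arm thicknesses ≈ 9.4 mm (horizontal) and 5.5 mm (vertical), extruded 10.5 mm in z. Slicing at Δz = 2.1 mm — 5 equal slices spanning the solid's height, so layer i sits at z = i·h/5 — gives 5 non-empty perimeters. Each is a 6-segment closed polygon; G0 lifts to the layer z and rapids to the start vertex, then G1 traces the edges.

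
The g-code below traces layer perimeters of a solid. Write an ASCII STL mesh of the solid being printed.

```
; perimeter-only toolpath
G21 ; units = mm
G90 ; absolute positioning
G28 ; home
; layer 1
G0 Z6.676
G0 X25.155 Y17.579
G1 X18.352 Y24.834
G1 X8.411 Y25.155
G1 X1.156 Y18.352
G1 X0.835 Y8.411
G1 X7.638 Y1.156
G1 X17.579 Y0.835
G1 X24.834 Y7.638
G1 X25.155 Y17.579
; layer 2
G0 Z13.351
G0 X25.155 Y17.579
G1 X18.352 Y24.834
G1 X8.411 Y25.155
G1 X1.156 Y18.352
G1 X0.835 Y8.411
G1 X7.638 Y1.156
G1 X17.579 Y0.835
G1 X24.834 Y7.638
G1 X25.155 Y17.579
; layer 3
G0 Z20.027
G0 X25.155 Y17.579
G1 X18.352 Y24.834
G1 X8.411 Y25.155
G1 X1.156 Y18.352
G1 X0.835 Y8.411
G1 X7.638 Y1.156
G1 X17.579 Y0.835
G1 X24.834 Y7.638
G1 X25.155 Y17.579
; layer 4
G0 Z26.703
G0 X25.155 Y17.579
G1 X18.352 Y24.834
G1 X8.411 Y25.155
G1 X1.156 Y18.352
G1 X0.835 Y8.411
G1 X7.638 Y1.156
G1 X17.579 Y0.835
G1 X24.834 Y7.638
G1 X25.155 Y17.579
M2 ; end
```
solid part
  facet normal 0.0000 0.0000 -1.0000
    outer loop
      vertex 8.411 25.155 0.000
      vertex 18.352 24.834 0.000
      vertex 25.155 17.579 0.000
    endloop
  endfacet
  facet normal 0.0000 0.0000 -1.0000
    outer loop
      vertex 1.156 18.352 0.000
      vertex 8.411 25.155 0.000
      vertex 25.155 17.579 0.000
    endloop
  endfacet
  facet normal 0.0000 0.0000 -1.0000
    outer loop
      vertex 0.835 8.411 0.000
      vertex 1.156 18.352 0.000
      vertex 25.155 17.579 0.000
    endloop
  endfacet
  facet normal 0.0000 0.0000 -1.0000
    outer loop
      vertex 7.638 1.156 0.000
      vertex 0.835 8.411 0.000
      vertex 25.155 17.579 0.000
    endloop
  endfacet
  facet normal 0.0000 0.0000 -1.0000
    outer loop
      vertex 17.579 0.835 0.000
      vertex 7.638 1.156 0.000
      vertex 25.155 17.579 0.000
    endloop
  endfacet
  facet normal 0.0000 0.0000 -1.0000
    outer loop
      vertex 24.834 7.638 0.000
      vertex 17.579 0.835 0.000
      vertex 25.155 17.579 0.000
    endloop
  endfacet
  facet normal 0.0000 0.0000 1.0000
    outer loop
      vertex 25.155 17.579 26.703
      vertex 18.352 24.834 26.703
      vertex 8.411 25.155 26.703
    endloop
  endfacet
  facet normal 0.0000 0.0000 1.0000
    outer loop
      vertex 25.155 17.579 26.703
      vertex 8.411 25.155 26.703
      vertex 1.156 18.352 26.703
    endloop
  endfacet
  facet normal 0.0000 0.0000 1.0000
    outer loop
      vertex 25.155 17.579 26.703
      vertex 1.156 18.352 26.703
      vertex 0.835 8.411 26.703
    endloop
  endfacet
  facet normal 0.0000 0.0000 1.0000
    outer loop
      vertex 25.155 17.579 26.703
      vertex 0.835 8.411 26.703
      vertex 7.638 1.156 26.703
    endloop
  endfacet
  facet normal 0.0000 0.0000 1.0000
    outer loop
      vertex 25.155 17.579 26.703
      vertex 7.638 1.156 26.703
      vertex 17.579 0.835 26.703
    endloop
  endfacet
  facet normal 0.0000 0.0000 1.0000
    outer loop
      vertex 25.155 17.579 26.703
      vertex 17.579 0.835 26.703
      vertex 24.834 7.638 26.703
    endloop
  endfacet
  facet normal 0.7295 0.6840 0.0000
    outer loop
      vertex 25.155 17.579 0.000
      vertex 18.352 24.834 0.000
      vertex 18.352 24.834 26.703
    endloop
  endfacet
  facet normal 0.7295 0.6840 0.0000
    outer loop
      vertex 25.155 17.579 0.000
      vertex 18.352 24.834 26.703
      vertex 25.155 17.579 26.703
    endloop
  endfacet
  facet normal 0.0323 0.9995 0.0000
    outer loop
      vertex 18.352 24.834 0.000
      vertex 8.411 25.155 0.000
      vertex 8.411 25.155 26.703
    endloop
  endfacet
  facet normal 0.0323 0.9995 0.0000
    outer loop
      vertex 18.352 24.834 0.000
      vertex 8.411 25.155 26.703
      vertex 18.352 24.834 26.703
    endloop
  endfacet
  facet normal -0.6840 0.7295 0.0000
    outer loop
      vertex 8.411 25.155 0.000
      vertex 1.156 18.352 0.000
      vertex 1.156 18.352 26.703
    endloop
  endfacet
  facet normal -0.6840 0.7295 0.0000
    outer loop
      vertex 8.411 25.155 0.000
      vertex 1.156 18.352 26.703
      vertex 8.411 25.155 26.703
    endloop
  endfacet
  facet normal -0.9995 0.0323 0.0000
    outer loop
      vertex 1.156 18.352 0.000
      vertex 0.835 8.411 0.000
      vertex 0.835 8.411 26.703
    endloop
  endfacet
  facet normal -0.9995 0.0323 0.0000
    outer loop
      vertex 1.156 18.352 0.000
      vertex 0.835 8.411 26.703
      vertex 1.156 18.352 26.703
    endloop
  endfacet
  facet normal -0.7295 -0.6840 0.0000
    outer loop
      vertex 0.835 8.411 0.000
      vertex 7.638 1.156 0.000
      vertex 7.638 1.156 26.703
    endloop
  endfacet
  facet normal -0.7295 -0.6840 0.0000
    outer loop
      vertex 0.835 8.411 0.000
      vertex 7.638 1.156 26.703
      vertex 0.835 8.411 26.703
    endloop
  endfacet
  facet normal -0.0323 -0.9995 0.0000
    outer loop
      vertex 7.638 1.156 0.000
      vertex 17.579 0.835 0.000
      vertex 17.579 0.835 26.703
    endloop
  endfacet
  facet normal -0.0323 -0.9995 0.0000
    outer loop
      vertex 7.638 1.156 0.000
      vertex 17.579 0.835 26.703
      vertex 7.638 1.156 26.703
    endloop
  endfacet
  facet normal 0.6840 -0.7295 0.0000
    outer loop
      vertex 17.579 0.835 0.000
      vertex 24.834 7.638 0.000
      vertex 24.834 7.638 26.703
    endloop
  endfacet
  facet normal 0.6840 -0.7295 0.0000
    outer loop
      vertex 17.579 0.835 0.000
      vertex 24.834 7.638 26.703
      vertex 17.579 0.835 26.703
    endloop
  endfacet
  facet normal 0.9995 -0.0323 0.0000
    outer loop
      vertex 24.834 7.638 0.000
      vertex 25.155 17.579 0.000
      vertex 25.155 17.579 26.703
    endloop
  endfacet
  facet normal 0.9995 -0.0323 0.0000
    outer loop
      vertex 24.834 7.638 0.000
      vertex 25.155 17.579 26.703
      vertex 24.834 7.638 26.703
    endloop
  endfacet
endsolid part

The G0 Z moves step by Δz≈6.676 mm. Every layer's G1 loop is the same polygon, so the solid is a straight extrusion of it from z=0 to z≈26.7. Closing with flat bottom and top caps and triangulating gives 28 facets — a regular 8-sided prism (a cylinder approximated with 8 flat sides), circumscribed radius ≈ 13 mm, height ≈ 26.7 mm.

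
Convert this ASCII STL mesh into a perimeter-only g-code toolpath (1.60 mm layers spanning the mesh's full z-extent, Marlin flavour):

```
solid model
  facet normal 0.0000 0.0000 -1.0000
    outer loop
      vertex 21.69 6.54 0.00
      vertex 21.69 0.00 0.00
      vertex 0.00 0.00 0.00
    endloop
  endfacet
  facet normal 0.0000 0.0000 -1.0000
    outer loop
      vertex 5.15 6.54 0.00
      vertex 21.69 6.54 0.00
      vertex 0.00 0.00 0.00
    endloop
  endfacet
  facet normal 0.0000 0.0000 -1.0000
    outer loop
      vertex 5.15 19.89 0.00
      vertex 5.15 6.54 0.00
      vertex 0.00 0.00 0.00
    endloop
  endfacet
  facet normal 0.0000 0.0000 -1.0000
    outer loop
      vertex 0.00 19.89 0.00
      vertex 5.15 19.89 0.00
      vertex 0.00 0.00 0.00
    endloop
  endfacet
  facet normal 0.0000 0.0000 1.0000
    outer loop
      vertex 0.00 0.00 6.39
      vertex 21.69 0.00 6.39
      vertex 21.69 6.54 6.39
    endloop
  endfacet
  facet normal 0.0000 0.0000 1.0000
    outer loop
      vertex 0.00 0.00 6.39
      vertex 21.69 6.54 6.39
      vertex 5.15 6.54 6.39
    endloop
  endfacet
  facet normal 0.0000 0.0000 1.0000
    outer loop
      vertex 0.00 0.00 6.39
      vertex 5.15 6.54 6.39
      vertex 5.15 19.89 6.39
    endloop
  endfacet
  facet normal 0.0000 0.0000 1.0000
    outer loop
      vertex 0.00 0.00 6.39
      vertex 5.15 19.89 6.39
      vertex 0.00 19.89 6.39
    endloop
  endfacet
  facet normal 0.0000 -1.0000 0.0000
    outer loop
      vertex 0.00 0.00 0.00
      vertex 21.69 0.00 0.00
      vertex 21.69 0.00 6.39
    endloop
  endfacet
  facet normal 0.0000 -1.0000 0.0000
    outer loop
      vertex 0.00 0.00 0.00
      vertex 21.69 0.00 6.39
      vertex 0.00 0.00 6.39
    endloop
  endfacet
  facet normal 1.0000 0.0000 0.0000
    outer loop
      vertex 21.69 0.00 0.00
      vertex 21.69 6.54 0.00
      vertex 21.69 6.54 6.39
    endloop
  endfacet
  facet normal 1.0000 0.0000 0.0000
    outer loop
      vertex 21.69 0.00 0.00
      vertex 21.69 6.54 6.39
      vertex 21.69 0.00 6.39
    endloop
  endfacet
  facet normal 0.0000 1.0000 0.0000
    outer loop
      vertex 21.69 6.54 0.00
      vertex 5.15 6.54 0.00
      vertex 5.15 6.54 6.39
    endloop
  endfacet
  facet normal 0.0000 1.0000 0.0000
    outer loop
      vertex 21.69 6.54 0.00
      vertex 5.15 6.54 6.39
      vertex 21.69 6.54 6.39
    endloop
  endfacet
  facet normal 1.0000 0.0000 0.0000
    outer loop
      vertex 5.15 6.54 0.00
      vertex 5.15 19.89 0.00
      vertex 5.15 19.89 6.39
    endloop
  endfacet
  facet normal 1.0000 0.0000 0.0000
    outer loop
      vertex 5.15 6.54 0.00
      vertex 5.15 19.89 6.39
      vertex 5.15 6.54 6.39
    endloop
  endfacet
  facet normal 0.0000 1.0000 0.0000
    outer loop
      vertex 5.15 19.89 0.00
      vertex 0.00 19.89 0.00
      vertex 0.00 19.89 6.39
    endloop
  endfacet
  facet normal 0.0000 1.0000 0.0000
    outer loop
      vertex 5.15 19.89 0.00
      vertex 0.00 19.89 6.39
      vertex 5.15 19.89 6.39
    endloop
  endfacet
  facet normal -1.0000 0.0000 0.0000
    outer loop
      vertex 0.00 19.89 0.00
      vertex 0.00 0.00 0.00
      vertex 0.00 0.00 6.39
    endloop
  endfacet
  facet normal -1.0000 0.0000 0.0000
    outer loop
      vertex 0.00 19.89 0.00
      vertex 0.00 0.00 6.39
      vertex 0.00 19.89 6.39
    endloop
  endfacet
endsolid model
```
; perimeter-only toolpath
G21 ; units = mm
G90 ; absolute positioning
G28 ; home
; layer 1
G0 Z1.60
G0 X0.00 Y0.00
G1 X21.69 Y0.00
G1 X21.69 Y6.54
G1 X5.15 Y6.54
G1 X5.15 Y19.89
G1 X0.00 Y19.89
G1 X0.00 Y0.00
; layer 2
G0 Z3.19
G0 X0.00 Y0.00
G1 X21.69 Y0.00
G1 X21.69 Y6.54
G1 X5.15 Y6.54
G1 X5.15 Y19.89
G1 X0.00 Y19.89
G1 X0.00 Y0.00
; layer 3
G0 Z4.79
G0 X0.00 Y0.00
G1 X21.69 Y0.00
G1 X21.69 Y6.54
G1 X5.15 Y6.54
G1 X5.15 Y19.89
G1 X0.00 Y19.89
G1 X0.00 Y0.00
; layer 4
G0 Z6.39
G0 X0.00 Y0.00
G1 X21.69 Y0.00
G1 X21.69 Y6.54
G1 X5.15 Y6.54
G1 X5.15 Y19.89
G1 X0.00 Y19.89
G1 X0.00 Y0.00
M2 ; end

The solid is an L-shaped prism: outer 21.7 × 19.9 mm, arm thicknesses ≈ 6.54 mm (horizontal) and 5.15 mm (vertical), extruded 6.39 mm in z. Slicing at Δz = 1.60 mm — 4 equal slices spanning the solid's height, so layer i sits at z = i·h/4 — gives 4 non-empty perimeters. Each is a 6-segment closed polygon; G0 lifts to the layer z and rapids to the start vertex, then G1 traces the edges.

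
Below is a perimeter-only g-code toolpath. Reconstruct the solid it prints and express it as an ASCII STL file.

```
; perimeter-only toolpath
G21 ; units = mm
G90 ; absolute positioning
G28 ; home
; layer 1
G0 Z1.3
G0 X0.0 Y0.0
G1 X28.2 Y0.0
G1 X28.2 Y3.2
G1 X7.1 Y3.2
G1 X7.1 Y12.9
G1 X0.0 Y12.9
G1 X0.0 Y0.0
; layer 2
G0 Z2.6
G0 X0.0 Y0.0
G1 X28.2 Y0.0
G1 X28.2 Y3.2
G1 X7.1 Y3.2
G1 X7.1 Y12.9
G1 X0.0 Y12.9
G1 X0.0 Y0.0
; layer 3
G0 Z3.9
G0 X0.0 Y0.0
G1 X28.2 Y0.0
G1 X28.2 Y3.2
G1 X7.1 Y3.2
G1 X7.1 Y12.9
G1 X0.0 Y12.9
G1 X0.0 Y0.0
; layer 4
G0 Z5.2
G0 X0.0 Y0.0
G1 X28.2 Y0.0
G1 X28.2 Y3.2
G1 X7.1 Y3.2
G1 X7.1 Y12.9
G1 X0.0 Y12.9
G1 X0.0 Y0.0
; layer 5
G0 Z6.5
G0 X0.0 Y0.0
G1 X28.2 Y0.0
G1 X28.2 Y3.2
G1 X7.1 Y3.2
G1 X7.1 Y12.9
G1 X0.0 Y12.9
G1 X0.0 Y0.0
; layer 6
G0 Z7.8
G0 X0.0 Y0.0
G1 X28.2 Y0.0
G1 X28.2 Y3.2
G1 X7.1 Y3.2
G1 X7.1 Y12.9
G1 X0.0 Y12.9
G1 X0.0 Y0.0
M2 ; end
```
solid part
  facet normal 0.0000 0.0000 -1.0000
    outer loop
      vertex 28.2 3.2 0.0
      vertex 28.2 0.0 0.0
      vertex 0.0 0.0 0.0
    endloop
  endfacet
  facet normal 0.0000 0.0000 -1.0000
    outer loop
      vertex 7.1 3.2 0.0
      vertex 28.2 3.2 0.0
      vertex 0.0 0.0 0.0
    endloop
  endfacet
  facet normal 0.0000 0.0000 -1.0000
    outer loop
      vertex 7.1 12.9 0.0
      vertex 7.1 3.2 0.0
      vertex 0.0 0.0 0.0
    endloop
  endfacet
  facet normal 0.0000 0.0000 -1.0000
    outer loop
      vertex 0.0 12.9 0.0
      vertex 7.1 12.9 0.0
      vertex 0.0 0.0 0.0
    endloop
  endfacet
  facet normal 0.0000 0.0000 1.0000
    outer loop
      vertex 0.0 0.0 7.8
      vertex 28.2 0.0 7.8
      vertex 28.2 3.2 7.8
    endloop
  endfacet
  facet normal 0.0000 0.0000 1.0000
    outer loop
      vertex 0.0 0.0 7.8
      vertex 28.2 3.2 7.8
      vertex 7.1 3.2 7.8
    endloop
  endfacet
  facet normal 0.0000 0.0000 1.0000
    outer loop
      vertex 0.0 0.0 7.8
      vertex 7.1 3.2 7.8
      vertex 7.1 12.9 7.8
    endloop
  endfacet
  facet normal 0.0000 0.0000 1.0000
    outer loop
      vertex 0.0 0.0 7.8
      vertex 7.1 12.9 7.8
      vertex 0.0 12.9 7.8
    endloop
  endfacet
  facet normal 0.0000 -1.0000 0.0000
    outer loop
      vertex 0.0 0.0 0.0
      vertex 28.2 0.0 0.0
      vertex 28.2 0.0 7.8
    endloop
  endfacet
  facet normal 0.0000 -1.0000 0.0000
    outer loop
      vertex 0.0 0.0 0.0
      vertex 28.2 0.0 7.8
      vertex 0.0 0.0 7.8
    endloop
  endfacet
  facet normal 1.0000 0.0000 0.0000
    outer loop
      vertex 28.2 0.0 0.0
      vertex 28.2 3.2 0.0
      vertex 28.2 3.2 7.8
    endloop
  endfacet
  facet normal 1.0000 0.0000 0.0000
    outer loop
      vertex 28.2 0.0 0.0
      vertex 28.2 3.2 7.8
      vertex 28.2 0.0 7.8
    endloop
  endfacet
  facet normal 0.0000 1.0000 0.0000
    outer loop
      vertex 28.2 3.2 0.0
      vertex 7.1 3.2 0.0
      vertex 7.1 3.2 7.8
    endloop
  endfacet
  facet normal 0.0000 1.0000 0.0000
    outer loop
      vertex 28.2 3.2 0.0
      vertex 7.1 3.2 7.8
      vertex 28.2 3.2 7.8
    endloop
  endfacet
  facet normal 1.0000 0.0000 0.0000
    outer loop
      vertex 7.1 3.2 0.0
      vertex 7.1 12.9 0.0
      vertex 7.1 12.9 7.8
    endloop
  endfacet
  facet normal 1.0000 0.0000 0.0000
    outer loop
      vertex 7.1 3.2 0.0
      vertex 7.1 12.9 7.8
      vertex 7.1 3.2 7.8
    endloop
  endfacet
  facet normal 0.0000 1.0000 0.0000
    outer loop
      vertex 7.1 12.9 0.0
      vertex 0.0 12.9 0.0
      vertex 0.0 12.9 7.8
    endloop
  endfacet
  facet normal 0.0000 1.0000 0.0000
    outer loop
      vertex 7.1 12.9 0.0
      vertex 0.0 12.9 7.8
      vertex 7.1 12.9 7.8
    endloop
  endfacet
  facet normal -1.0000 0.0000 0.0000
    outer loop
      vertex 0.0 12.9 0.0
      vertex 0.0 0.0 0.0
      vertex 0.0 0.0 7.8
    endloop
  endfacet
  facet normal -1.0000 0.0000 0.0000
    outer loop
      vertex 0.0 12.9 0.0
      vertex 0.0 0.0 7.8
      vertex 0.0 12.9 7.8
    endloop
  endfacet
endsolid part

The G0 Z moves step by Δz≈1.3 mm. Every layer's G1 loop is the same polygon, so the solid is a straight extrusion of it from z=0 to z≈7.8. Closing with flat bottom and top caps and triangulating gives 20 facets — an L-shaped prism: outer 28.2 × 12.9 mm, arm thicknesses ≈ 3.2 mm (horizontal) and 7.1 mm (vertical), extruded 7.8 mm in z.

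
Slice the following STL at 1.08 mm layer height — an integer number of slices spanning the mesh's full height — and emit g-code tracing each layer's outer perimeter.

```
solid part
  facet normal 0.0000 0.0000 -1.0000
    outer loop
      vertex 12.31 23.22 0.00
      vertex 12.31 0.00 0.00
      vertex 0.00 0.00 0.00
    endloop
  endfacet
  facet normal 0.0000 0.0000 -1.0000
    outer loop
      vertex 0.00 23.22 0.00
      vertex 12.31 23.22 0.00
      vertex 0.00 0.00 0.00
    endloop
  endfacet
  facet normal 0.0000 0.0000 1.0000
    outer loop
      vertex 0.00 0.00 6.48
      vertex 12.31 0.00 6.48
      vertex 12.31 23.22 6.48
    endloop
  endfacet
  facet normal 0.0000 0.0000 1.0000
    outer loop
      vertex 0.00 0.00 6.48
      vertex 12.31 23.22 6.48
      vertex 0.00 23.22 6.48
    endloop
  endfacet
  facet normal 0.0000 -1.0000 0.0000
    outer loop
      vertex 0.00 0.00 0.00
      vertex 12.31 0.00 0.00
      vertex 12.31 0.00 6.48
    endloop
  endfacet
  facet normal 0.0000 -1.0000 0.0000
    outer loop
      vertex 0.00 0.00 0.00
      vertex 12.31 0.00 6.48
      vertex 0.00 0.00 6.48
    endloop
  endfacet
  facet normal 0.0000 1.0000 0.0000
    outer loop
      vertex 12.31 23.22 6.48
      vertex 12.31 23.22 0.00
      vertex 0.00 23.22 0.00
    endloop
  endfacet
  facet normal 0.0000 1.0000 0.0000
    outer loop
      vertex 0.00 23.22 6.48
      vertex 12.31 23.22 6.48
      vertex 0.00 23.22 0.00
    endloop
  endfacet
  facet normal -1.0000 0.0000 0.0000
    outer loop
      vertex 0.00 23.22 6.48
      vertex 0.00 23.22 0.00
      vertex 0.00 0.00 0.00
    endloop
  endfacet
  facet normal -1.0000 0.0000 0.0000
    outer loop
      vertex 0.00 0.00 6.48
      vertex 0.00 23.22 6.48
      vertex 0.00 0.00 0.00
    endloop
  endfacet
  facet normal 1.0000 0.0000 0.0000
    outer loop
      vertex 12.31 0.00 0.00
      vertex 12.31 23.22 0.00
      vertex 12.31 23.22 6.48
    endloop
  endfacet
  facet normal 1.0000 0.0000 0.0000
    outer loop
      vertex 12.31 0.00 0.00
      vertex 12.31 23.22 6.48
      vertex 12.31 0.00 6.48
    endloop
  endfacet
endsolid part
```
; perimeter-only toolpath
G21 ; units = mm
G90 ; absolute positioning
G28 ; home
; layer 1
G0 Z1.08
G0 X0.00 Y0.00
G1 X12.31 Y0.00
G1 X12.31 Y23.22
G1 X0.00 Y23.22
G1 X0.00 Y0.00
; layer 2
G0 Z2.16
G0 X0.00 Y0.00
G1 X12.31 Y0.00
G1 X12.31 Y23.22
G1 X0.00 Y23.22
G1 X0.00 Y0.00
; layer 3
G0 Z3.24
G0 X0.00 Y0.00
G1 X12.31 Y0.00
G1 X12.31 Y23.22
G1 X0.00 Y23.22
G1 X0.00 Y0.00
; layer 4
G0 Z4.32
G0 X0.00 Y0.00
G1 X12.31 Y0.00
G1 X12.31 Y23.22
G1 X0.00 Y23.22
G1 X0.00 Y0.00
; layer 5
G0 Z5.40
G0 X0.00 Y0.00
G1 X12.31 Y0.00
G1 X12.31 Y23.22
G1 X0.00 Y23.22
G1 X0.00 Y0.00
; layer 6
G0 Z6.48
G0 X0.00 Y0.00
G1 X12.31 Y0.00
G1 X12.31 Y23.22
G1 X0.00 Y23.22
G1 X0.00 Y0.00
M2 ; end

The solid is a rectangular box, roughly 12.3 × 23.2 mm footprint and 6.48 mm tall. Slicing at Δz = 1.08 mm — 6 equal slices spanning the solid's height, so layer i sits at z = i·h/6 — gives 6 non-empty perimeters. Each is a 4-segment closed polygon; G0 lifts to the layer z and rapids to the start vertex, then G1 traces the edges.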